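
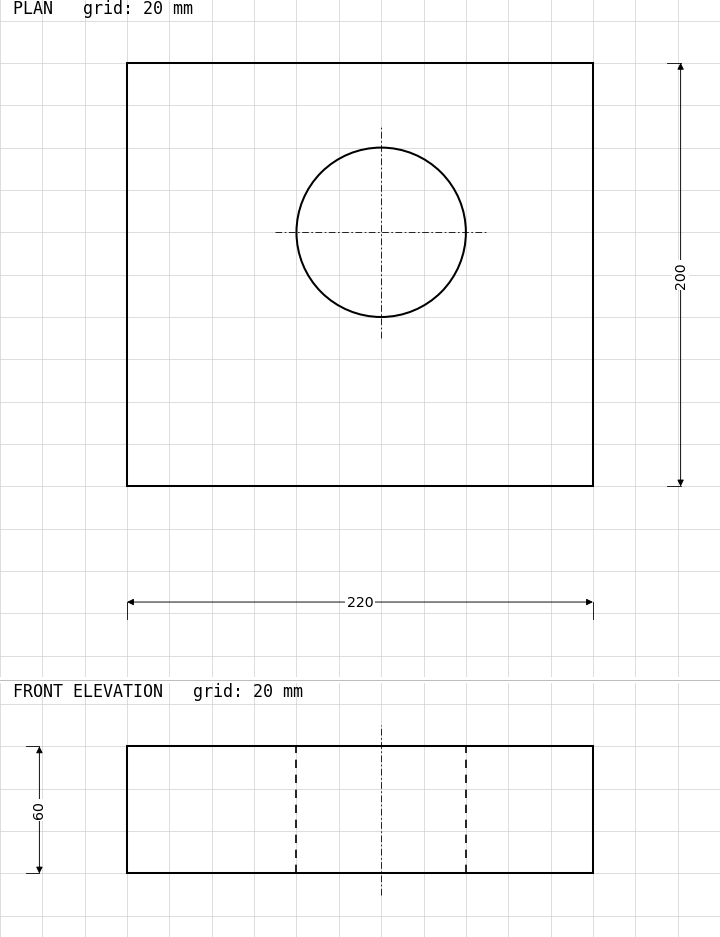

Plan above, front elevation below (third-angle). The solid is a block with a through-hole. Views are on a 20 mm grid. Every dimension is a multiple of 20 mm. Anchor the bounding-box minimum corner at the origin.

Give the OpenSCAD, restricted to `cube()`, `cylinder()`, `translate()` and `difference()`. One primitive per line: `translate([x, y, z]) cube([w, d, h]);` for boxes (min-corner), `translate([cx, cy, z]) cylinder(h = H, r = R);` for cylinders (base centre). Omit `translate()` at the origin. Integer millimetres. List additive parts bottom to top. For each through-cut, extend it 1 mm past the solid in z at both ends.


difference() {
  cube([220, 200, 60]);
  translate([120, 120, -1]) cylinder(h = 62, r = 40);
}


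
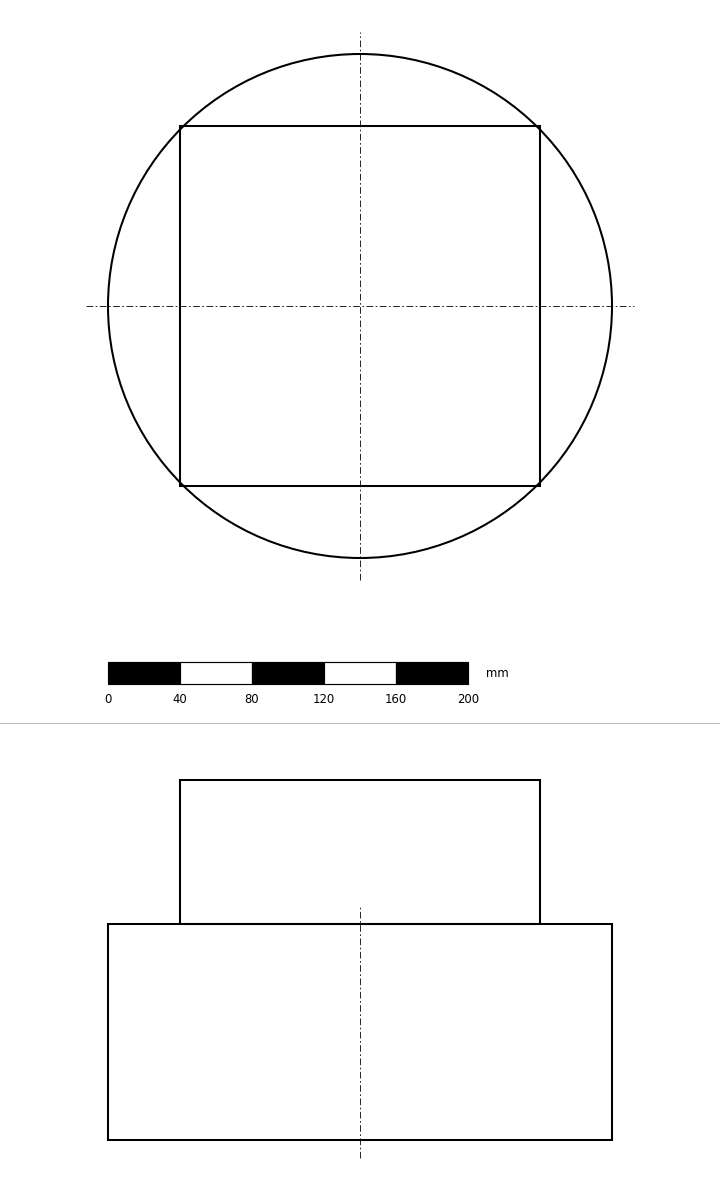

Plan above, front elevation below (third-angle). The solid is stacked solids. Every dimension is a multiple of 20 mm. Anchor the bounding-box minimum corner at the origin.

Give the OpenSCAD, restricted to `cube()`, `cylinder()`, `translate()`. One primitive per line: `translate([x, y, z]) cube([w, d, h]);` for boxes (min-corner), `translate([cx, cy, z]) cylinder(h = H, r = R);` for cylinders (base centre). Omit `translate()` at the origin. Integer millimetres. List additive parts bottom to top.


translate([140, 140, 0]) cylinder(h = 120, r = 140);
translate([40, 40, 120]) cube([200, 200, 80]);


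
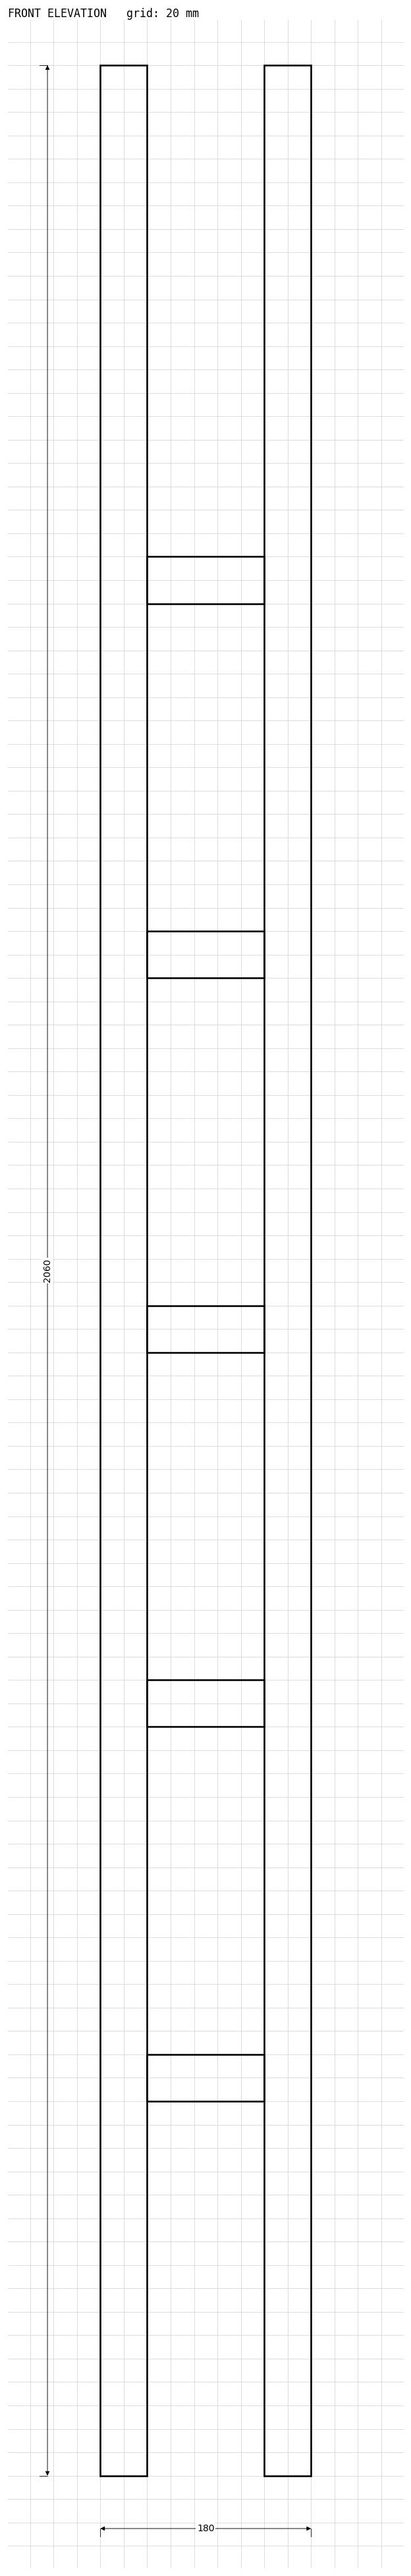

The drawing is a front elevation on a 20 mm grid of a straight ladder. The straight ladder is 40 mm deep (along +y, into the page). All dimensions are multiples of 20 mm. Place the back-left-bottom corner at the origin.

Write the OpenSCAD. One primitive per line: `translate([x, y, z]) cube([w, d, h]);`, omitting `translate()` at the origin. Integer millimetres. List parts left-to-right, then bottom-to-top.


cube([40, 40, 2060]);
translate([40, 0, 320]) cube([100, 40, 40]);
translate([40, 0, 640]) cube([100, 40, 40]);
translate([40, 0, 960]) cube([100, 40, 40]);
translate([40, 0, 1280]) cube([100, 40, 40]);
translate([40, 0, 1600]) cube([100, 40, 40]);
translate([140, 0, 0]) cube([40, 40, 2060]);


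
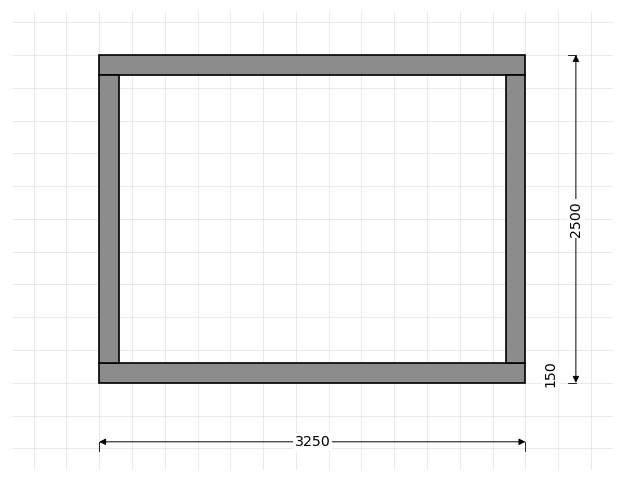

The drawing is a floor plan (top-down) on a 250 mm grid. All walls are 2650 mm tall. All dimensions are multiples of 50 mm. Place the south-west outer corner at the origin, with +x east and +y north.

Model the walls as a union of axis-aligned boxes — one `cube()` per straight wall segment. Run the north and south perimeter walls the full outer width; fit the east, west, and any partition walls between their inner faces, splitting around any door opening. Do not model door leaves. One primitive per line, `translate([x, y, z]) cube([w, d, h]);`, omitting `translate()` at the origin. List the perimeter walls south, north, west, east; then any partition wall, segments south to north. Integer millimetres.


cube([3250, 150, 2650]);
translate([0, 2350, 0]) cube([3250, 150, 2650]);
translate([0, 150, 0]) cube([150, 2200, 2650]);
translate([3100, 150, 0]) cube([150, 2200, 2650]);


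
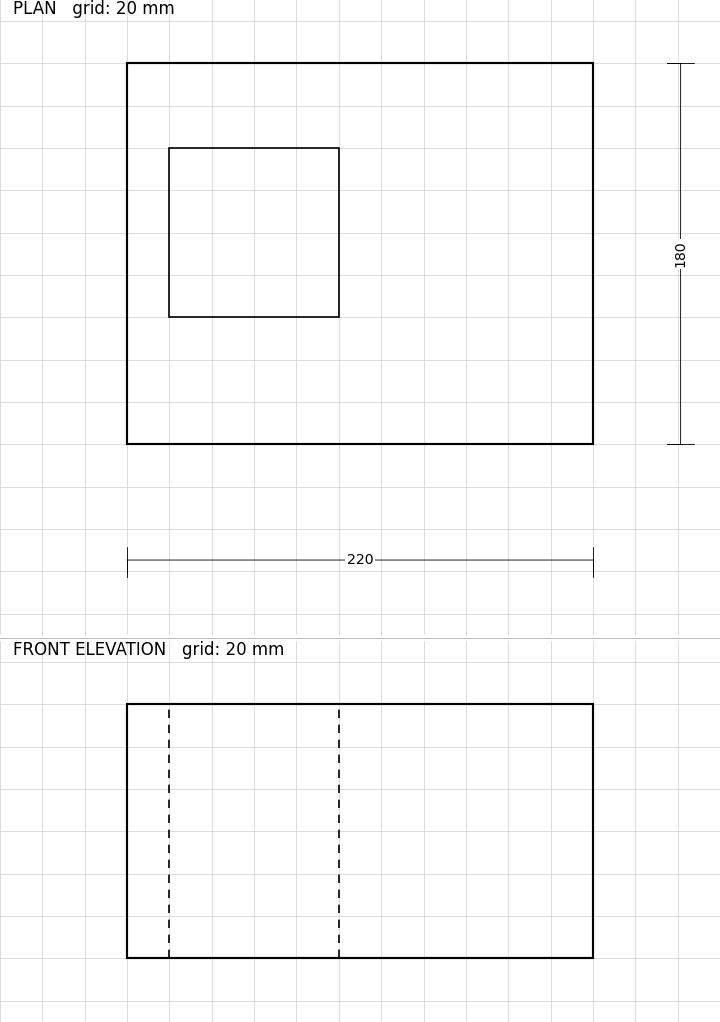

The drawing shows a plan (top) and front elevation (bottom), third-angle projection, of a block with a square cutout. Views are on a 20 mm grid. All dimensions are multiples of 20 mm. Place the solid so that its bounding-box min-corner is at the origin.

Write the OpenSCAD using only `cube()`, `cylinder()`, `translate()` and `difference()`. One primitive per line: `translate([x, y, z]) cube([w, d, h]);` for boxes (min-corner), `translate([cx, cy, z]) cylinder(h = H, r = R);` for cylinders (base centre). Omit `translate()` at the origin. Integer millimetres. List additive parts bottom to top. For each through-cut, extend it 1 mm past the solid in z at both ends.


difference() {
  cube([220, 180, 120]);
  translate([20, 60, -1]) cube([80, 80, 122]);
}


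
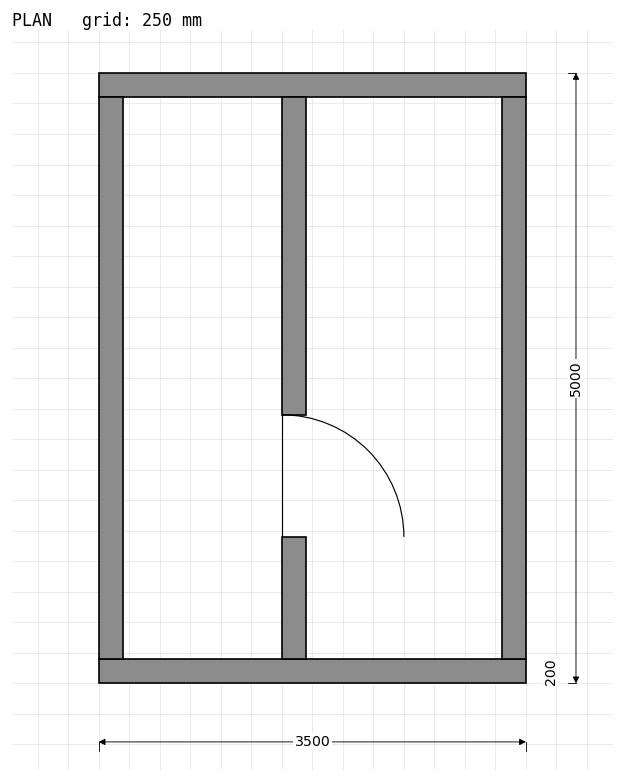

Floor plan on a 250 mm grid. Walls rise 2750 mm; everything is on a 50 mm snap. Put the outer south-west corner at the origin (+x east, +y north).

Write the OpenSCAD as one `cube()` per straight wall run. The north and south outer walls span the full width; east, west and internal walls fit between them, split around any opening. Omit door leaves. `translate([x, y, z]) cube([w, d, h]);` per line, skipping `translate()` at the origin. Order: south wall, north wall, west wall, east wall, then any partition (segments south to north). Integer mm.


cube([3500, 200, 2750]);
translate([0, 4800, 0]) cube([3500, 200, 2750]);
translate([0, 200, 0]) cube([200, 4600, 2750]);
translate([3300, 200, 0]) cube([200, 4600, 2750]);
translate([1500, 200, 0]) cube([200, 1000, 2750]);
translate([1500, 2200, 0]) cube([200, 2600, 2750]);


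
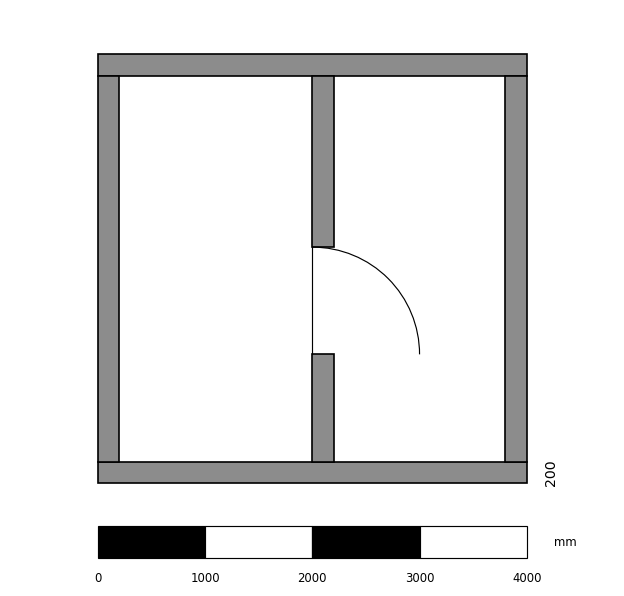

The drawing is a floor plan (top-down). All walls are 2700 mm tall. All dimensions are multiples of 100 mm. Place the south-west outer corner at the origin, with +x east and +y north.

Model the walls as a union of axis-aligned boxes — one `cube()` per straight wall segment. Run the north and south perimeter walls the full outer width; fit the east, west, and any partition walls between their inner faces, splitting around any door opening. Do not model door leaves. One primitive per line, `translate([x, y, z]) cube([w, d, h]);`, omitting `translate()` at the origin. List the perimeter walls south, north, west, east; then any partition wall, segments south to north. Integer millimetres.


cube([4000, 200, 2700]);
translate([0, 3800, 0]) cube([4000, 200, 2700]);
translate([0, 200, 0]) cube([200, 3600, 2700]);
translate([3800, 200, 0]) cube([200, 3600, 2700]);
translate([2000, 200, 0]) cube([200, 1000, 2700]);
translate([2000, 2200, 0]) cube([200, 1600, 2700]);


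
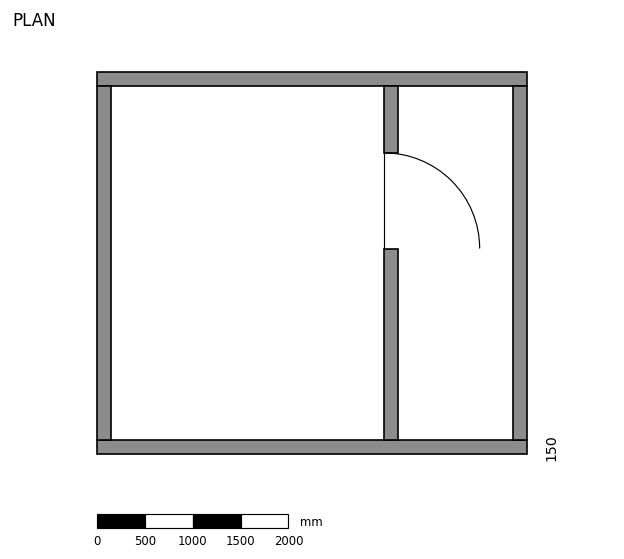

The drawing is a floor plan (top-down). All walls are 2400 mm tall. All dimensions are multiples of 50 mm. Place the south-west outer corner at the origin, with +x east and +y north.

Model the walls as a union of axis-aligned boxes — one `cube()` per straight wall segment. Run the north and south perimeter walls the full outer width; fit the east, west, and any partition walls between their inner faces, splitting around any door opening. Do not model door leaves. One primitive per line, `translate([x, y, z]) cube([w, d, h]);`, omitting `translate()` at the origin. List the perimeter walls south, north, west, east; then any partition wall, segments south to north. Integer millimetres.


cube([4500, 150, 2400]);
translate([0, 3850, 0]) cube([4500, 150, 2400]);
translate([0, 150, 0]) cube([150, 3700, 2400]);
translate([4350, 150, 0]) cube([150, 3700, 2400]);
translate([3000, 150, 0]) cube([150, 2000, 2400]);
translate([3000, 3150, 0]) cube([150, 700, 2400]);


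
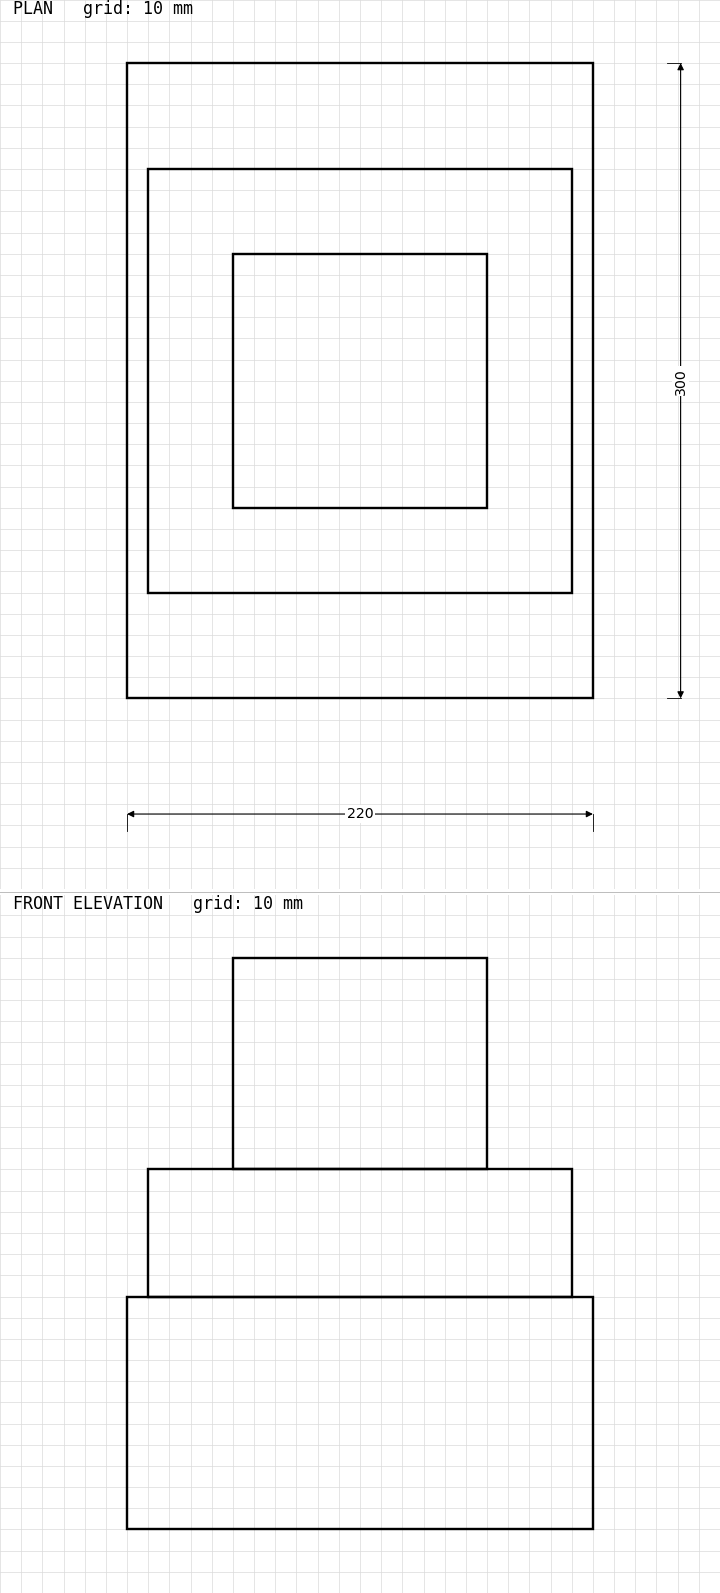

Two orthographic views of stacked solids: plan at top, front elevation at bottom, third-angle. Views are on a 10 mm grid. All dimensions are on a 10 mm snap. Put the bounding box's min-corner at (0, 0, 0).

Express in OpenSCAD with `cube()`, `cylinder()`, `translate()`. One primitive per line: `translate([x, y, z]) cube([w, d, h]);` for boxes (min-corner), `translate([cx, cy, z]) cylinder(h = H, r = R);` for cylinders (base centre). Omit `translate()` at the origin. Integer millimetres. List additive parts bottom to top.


cube([220, 300, 110]);
translate([10, 50, 110]) cube([200, 200, 60]);
translate([50, 90, 170]) cube([120, 120, 100]);


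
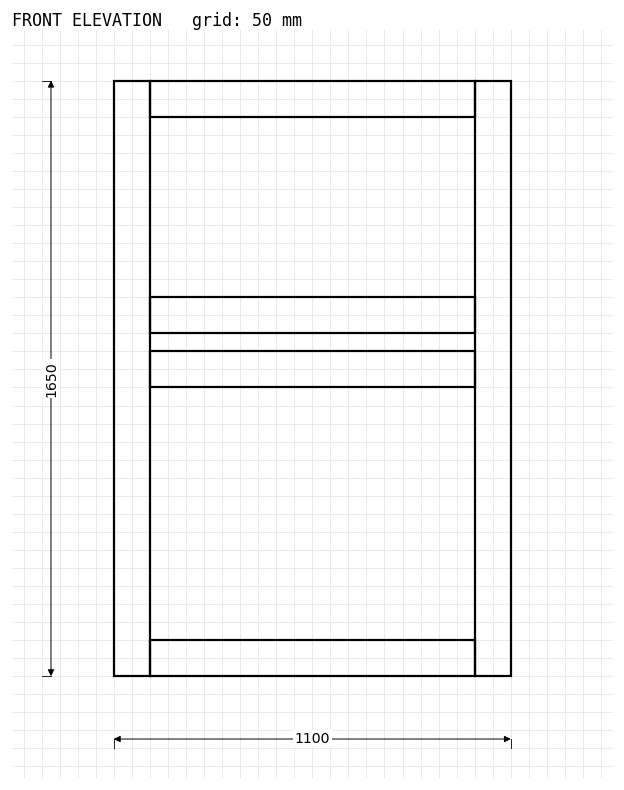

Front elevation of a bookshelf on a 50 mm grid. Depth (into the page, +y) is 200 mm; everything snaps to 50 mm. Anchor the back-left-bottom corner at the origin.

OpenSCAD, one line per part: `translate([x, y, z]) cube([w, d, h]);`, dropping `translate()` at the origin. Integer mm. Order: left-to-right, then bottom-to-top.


cube([100, 200, 1650]);
translate([100, 0, 0]) cube([900, 200, 100]);
translate([100, 0, 800]) cube([900, 200, 100]);
translate([100, 0, 950]) cube([900, 200, 100]);
translate([100, 0, 1550]) cube([900, 200, 100]);
translate([1000, 0, 0]) cube([100, 200, 1650]);


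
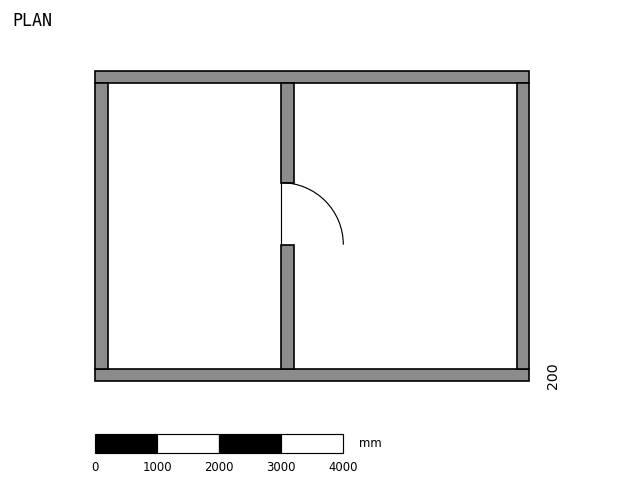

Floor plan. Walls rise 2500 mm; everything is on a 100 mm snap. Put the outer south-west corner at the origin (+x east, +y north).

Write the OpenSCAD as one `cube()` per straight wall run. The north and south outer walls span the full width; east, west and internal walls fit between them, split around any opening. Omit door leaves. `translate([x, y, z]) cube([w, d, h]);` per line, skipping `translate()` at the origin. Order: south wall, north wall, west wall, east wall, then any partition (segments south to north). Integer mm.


cube([7000, 200, 2500]);
translate([0, 4800, 0]) cube([7000, 200, 2500]);
translate([0, 200, 0]) cube([200, 4600, 2500]);
translate([6800, 200, 0]) cube([200, 4600, 2500]);
translate([3000, 200, 0]) cube([200, 2000, 2500]);
translate([3000, 3200, 0]) cube([200, 1600, 2500]);


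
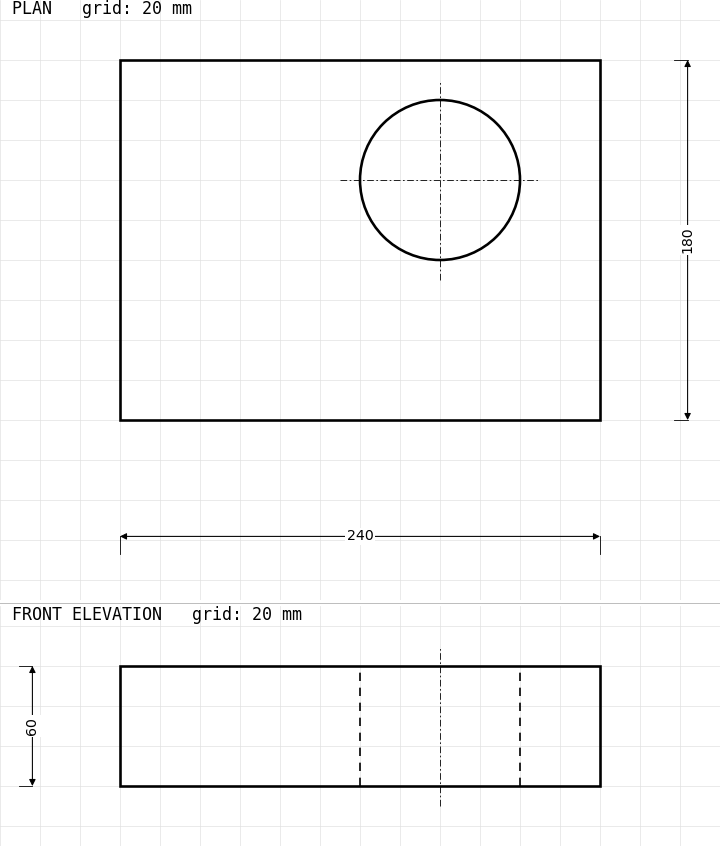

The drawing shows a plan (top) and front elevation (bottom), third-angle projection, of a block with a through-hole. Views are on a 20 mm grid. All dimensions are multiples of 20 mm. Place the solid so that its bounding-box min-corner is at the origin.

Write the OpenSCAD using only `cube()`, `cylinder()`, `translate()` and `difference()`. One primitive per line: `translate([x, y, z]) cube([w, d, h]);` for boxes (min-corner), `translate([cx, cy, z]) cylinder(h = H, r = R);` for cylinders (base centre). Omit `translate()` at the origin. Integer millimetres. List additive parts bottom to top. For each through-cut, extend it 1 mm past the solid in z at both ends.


difference() {
  cube([240, 180, 60]);
  translate([160, 120, -1]) cylinder(h = 62, r = 40);
}


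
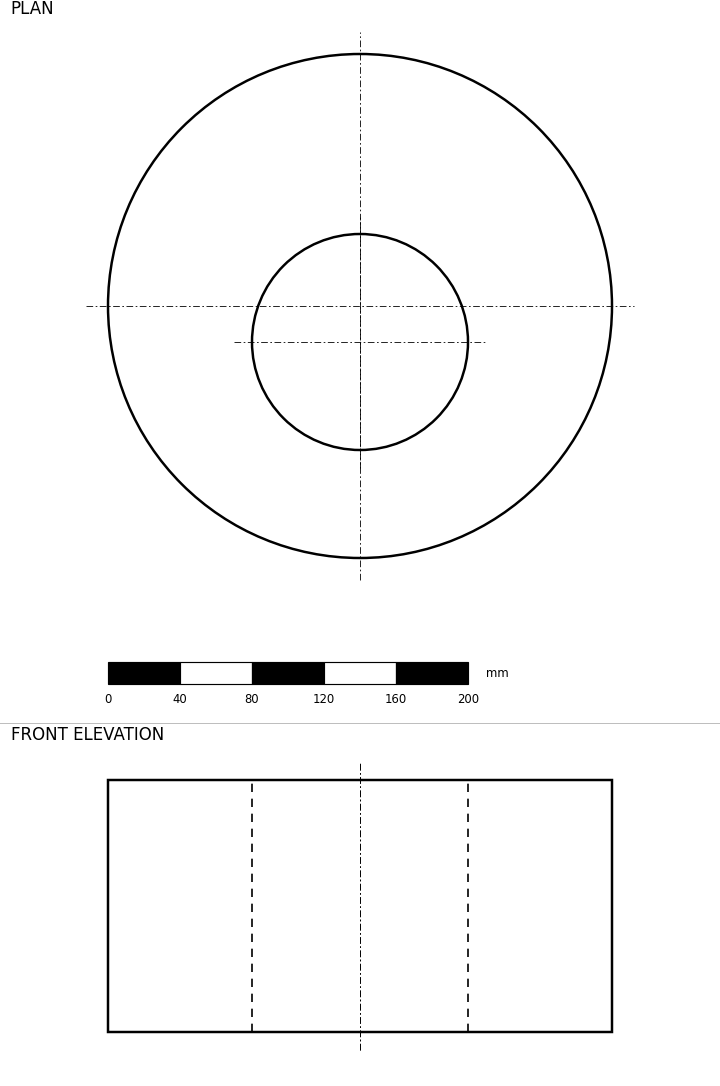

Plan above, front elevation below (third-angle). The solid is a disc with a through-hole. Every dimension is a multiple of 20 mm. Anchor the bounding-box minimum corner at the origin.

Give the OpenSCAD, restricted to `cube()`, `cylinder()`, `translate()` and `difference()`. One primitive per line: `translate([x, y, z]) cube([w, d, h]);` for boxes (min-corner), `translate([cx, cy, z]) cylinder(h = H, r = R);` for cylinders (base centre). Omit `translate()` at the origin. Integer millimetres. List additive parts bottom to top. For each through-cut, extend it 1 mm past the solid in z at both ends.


difference() {
  translate([140, 140, 0]) cylinder(h = 140, r = 140);
  translate([140, 120, -1]) cylinder(h = 142, r = 60);
}


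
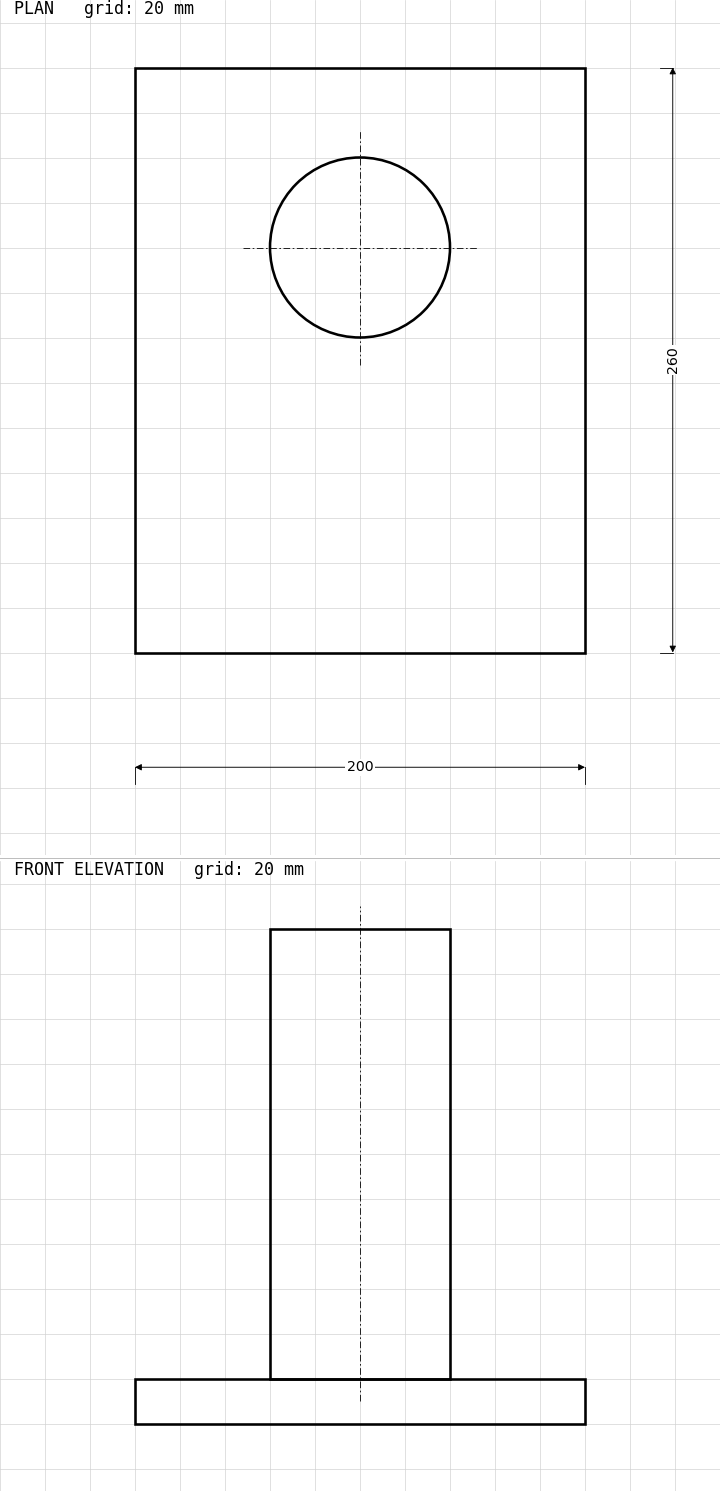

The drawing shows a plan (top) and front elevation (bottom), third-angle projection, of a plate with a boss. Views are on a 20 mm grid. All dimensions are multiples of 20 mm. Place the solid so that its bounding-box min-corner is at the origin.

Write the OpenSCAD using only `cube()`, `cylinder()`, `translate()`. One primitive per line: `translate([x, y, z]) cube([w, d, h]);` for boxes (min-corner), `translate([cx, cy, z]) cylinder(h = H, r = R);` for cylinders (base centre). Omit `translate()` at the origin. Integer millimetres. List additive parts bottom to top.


cube([200, 260, 20]);
translate([100, 180, 20]) cylinder(h = 200, r = 40);


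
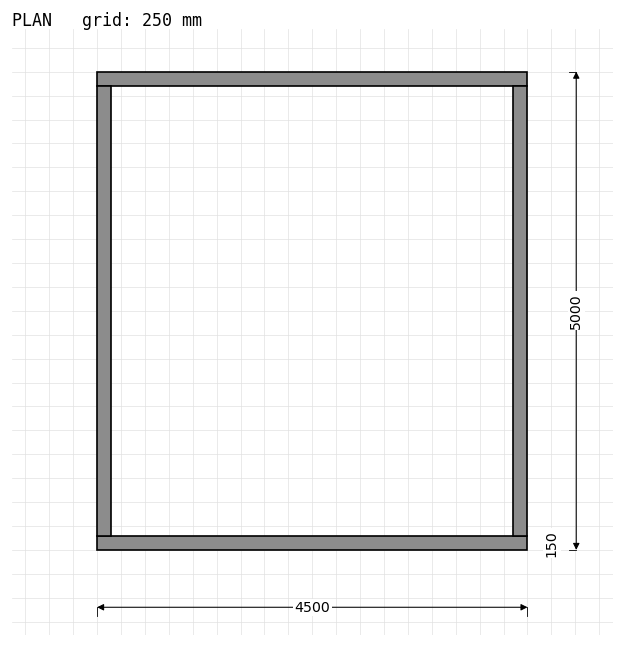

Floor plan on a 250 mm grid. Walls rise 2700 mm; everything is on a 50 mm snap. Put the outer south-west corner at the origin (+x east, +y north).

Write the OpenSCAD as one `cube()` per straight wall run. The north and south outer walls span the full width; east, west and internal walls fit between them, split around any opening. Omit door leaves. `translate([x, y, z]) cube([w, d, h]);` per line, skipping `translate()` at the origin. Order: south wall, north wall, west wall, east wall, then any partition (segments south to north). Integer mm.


cube([4500, 150, 2700]);
translate([0, 4850, 0]) cube([4500, 150, 2700]);
translate([0, 150, 0]) cube([150, 4700, 2700]);
translate([4350, 150, 0]) cube([150, 4700, 2700]);


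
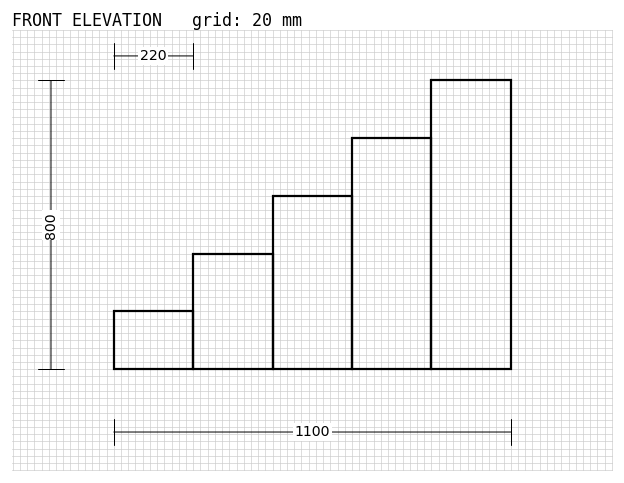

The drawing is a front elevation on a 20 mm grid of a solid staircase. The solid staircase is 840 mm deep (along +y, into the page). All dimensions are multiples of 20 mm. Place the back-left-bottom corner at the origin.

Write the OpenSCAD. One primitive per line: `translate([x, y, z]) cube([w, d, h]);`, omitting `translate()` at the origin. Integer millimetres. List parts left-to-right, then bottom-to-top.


cube([220, 840, 160]);
translate([220, 0, 0]) cube([220, 840, 320]);
translate([440, 0, 0]) cube([220, 840, 480]);
translate([660, 0, 0]) cube([220, 840, 640]);
translate([880, 0, 0]) cube([220, 840, 800]);


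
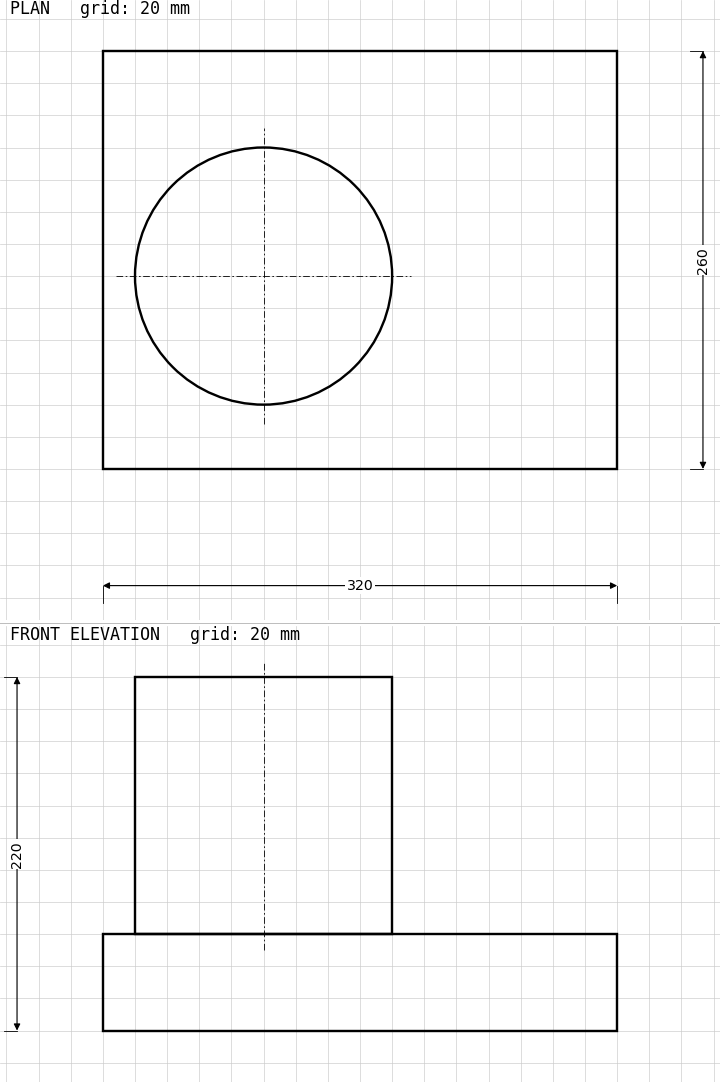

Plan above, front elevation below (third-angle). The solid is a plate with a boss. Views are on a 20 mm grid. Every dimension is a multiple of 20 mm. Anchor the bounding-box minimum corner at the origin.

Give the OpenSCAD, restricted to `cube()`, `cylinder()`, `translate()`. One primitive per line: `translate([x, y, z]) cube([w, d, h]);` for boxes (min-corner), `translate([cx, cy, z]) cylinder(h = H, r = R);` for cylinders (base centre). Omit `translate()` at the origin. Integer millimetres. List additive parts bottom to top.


cube([320, 260, 60]);
translate([100, 120, 60]) cylinder(h = 160, r = 80);


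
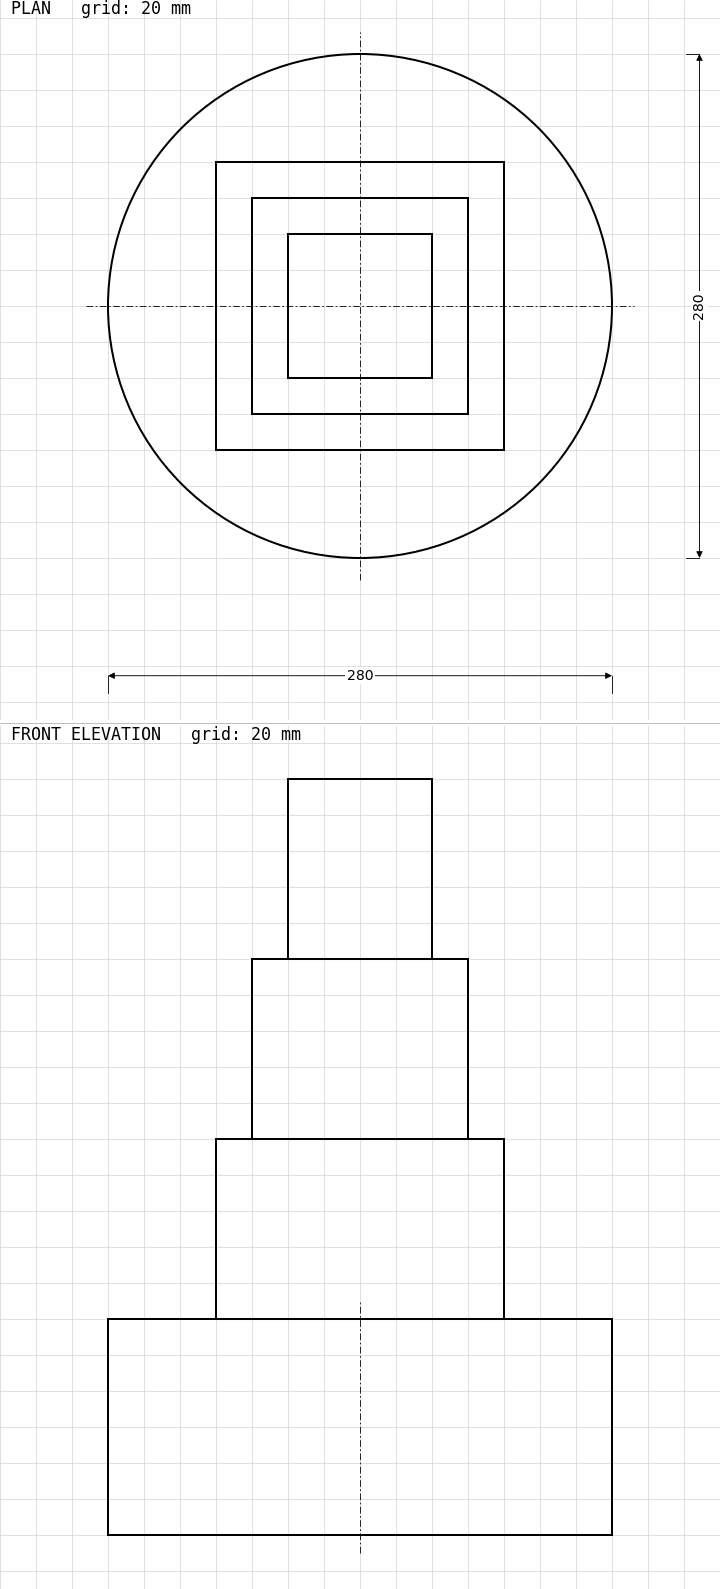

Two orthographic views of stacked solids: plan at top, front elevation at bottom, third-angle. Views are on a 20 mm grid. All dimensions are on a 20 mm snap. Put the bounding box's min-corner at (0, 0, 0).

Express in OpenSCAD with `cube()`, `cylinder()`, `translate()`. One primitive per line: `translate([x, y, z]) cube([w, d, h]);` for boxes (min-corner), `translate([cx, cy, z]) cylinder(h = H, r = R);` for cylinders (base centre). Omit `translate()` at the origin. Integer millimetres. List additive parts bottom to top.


translate([140, 140, 0]) cylinder(h = 120, r = 140);
translate([60, 60, 120]) cube([160, 160, 100]);
translate([80, 80, 220]) cube([120, 120, 100]);
translate([100, 100, 320]) cube([80, 80, 100]);


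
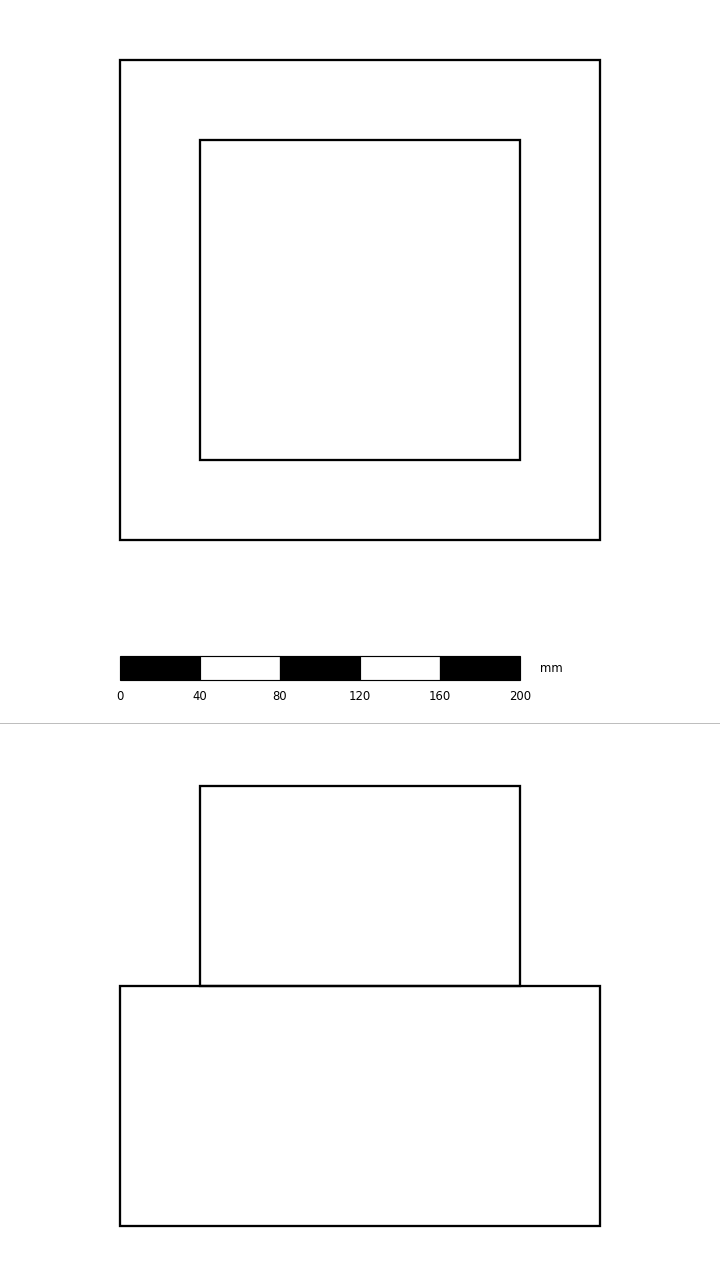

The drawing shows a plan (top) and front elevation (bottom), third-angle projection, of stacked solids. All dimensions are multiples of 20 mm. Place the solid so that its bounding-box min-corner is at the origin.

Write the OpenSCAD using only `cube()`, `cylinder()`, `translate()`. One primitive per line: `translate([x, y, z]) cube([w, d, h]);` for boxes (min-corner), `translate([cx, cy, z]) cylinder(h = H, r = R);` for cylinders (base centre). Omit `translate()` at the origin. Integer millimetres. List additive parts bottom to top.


cube([240, 240, 120]);
translate([40, 40, 120]) cube([160, 160, 100]);


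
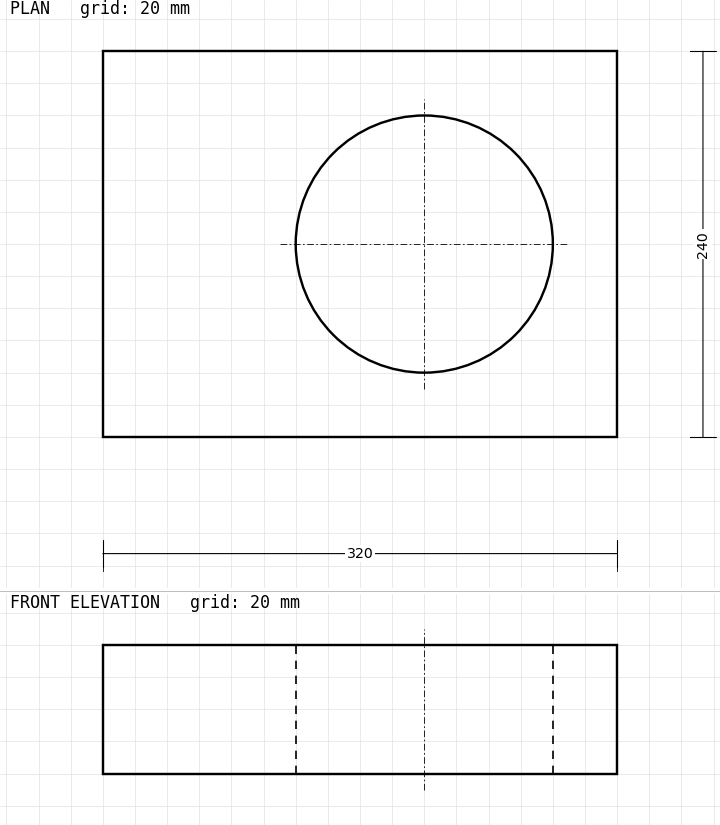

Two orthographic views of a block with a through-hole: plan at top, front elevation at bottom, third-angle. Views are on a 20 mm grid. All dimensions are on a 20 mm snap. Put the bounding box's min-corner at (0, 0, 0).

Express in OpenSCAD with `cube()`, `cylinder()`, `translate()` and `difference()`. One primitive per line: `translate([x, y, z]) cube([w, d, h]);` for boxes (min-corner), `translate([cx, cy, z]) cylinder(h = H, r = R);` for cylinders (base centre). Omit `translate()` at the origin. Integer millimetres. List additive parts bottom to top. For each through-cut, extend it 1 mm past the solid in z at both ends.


difference() {
  cube([320, 240, 80]);
  translate([200, 120, -1]) cylinder(h = 82, r = 80);
}


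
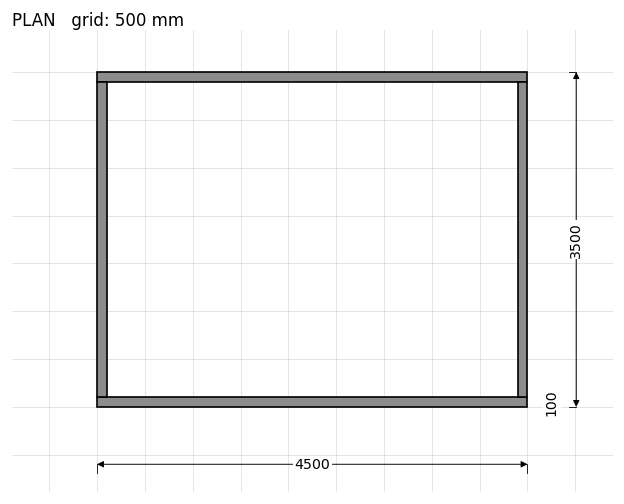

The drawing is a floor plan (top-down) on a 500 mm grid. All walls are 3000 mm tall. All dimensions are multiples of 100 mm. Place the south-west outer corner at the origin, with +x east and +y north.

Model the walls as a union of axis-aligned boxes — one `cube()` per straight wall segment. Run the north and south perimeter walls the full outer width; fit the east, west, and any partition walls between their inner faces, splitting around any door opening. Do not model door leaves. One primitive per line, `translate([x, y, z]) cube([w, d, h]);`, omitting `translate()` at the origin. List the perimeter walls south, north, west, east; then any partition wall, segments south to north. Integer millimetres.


cube([4500, 100, 3000]);
translate([0, 3400, 0]) cube([4500, 100, 3000]);
translate([0, 100, 0]) cube([100, 3300, 3000]);
translate([4400, 100, 0]) cube([100, 3300, 3000]);


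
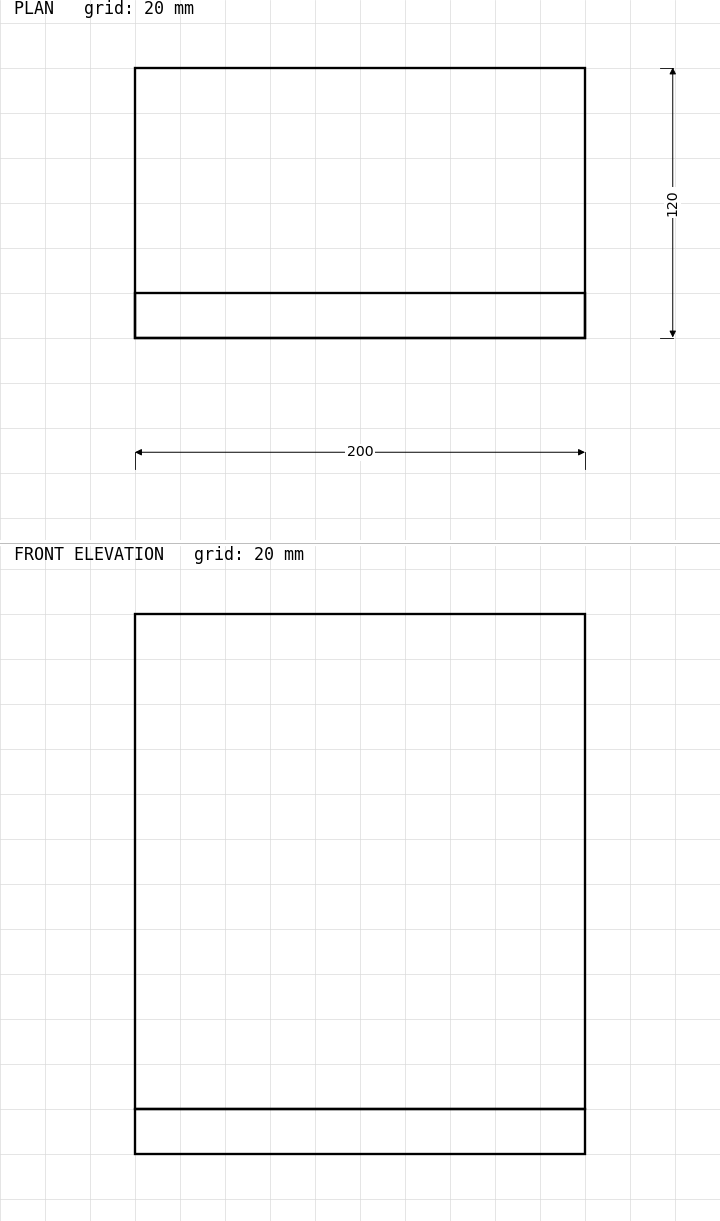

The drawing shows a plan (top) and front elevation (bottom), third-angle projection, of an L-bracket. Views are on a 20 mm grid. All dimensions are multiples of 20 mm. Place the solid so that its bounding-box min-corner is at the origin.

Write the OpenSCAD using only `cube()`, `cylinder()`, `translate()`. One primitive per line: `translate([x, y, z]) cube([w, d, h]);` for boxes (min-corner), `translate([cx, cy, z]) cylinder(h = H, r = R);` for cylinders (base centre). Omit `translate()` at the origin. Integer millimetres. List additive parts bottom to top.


cube([200, 120, 20]);
translate([0, 0, 20]) cube([200, 20, 220]);


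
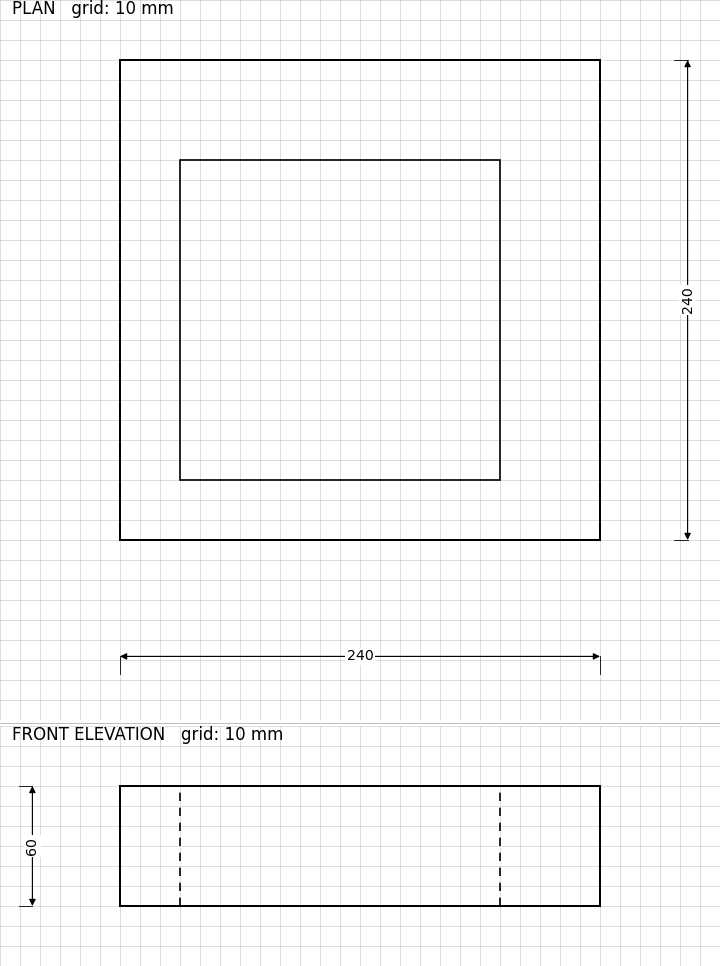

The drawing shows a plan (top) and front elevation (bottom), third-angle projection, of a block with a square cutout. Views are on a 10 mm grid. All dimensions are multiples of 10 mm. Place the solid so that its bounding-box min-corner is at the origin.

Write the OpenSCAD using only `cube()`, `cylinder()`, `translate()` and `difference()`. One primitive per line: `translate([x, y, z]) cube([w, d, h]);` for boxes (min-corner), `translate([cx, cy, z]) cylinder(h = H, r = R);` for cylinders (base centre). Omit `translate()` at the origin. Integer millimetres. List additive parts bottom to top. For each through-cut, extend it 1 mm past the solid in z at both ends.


difference() {
  cube([240, 240, 60]);
  translate([30, 30, -1]) cube([160, 160, 62]);
}


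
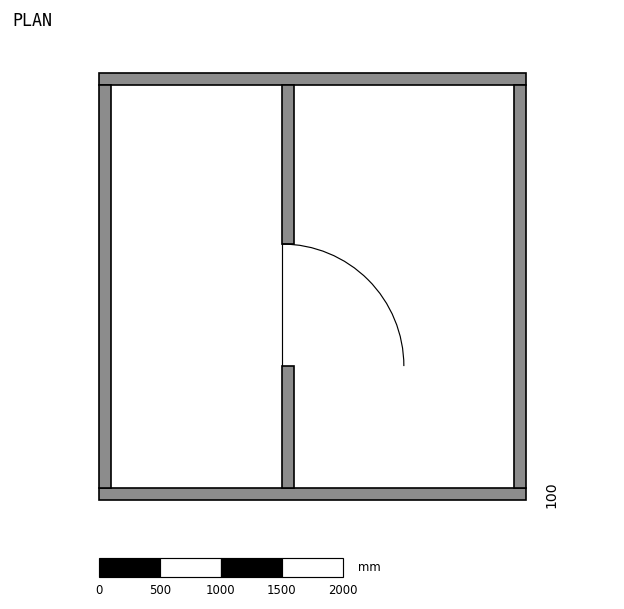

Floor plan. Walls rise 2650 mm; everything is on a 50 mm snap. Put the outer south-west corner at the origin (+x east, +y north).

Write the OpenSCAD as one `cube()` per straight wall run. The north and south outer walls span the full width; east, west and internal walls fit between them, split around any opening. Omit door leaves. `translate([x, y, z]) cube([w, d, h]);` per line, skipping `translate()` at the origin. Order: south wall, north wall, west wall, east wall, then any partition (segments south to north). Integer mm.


cube([3500, 100, 2650]);
translate([0, 3400, 0]) cube([3500, 100, 2650]);
translate([0, 100, 0]) cube([100, 3300, 2650]);
translate([3400, 100, 0]) cube([100, 3300, 2650]);
translate([1500, 100, 0]) cube([100, 1000, 2650]);
translate([1500, 2100, 0]) cube([100, 1300, 2650]);


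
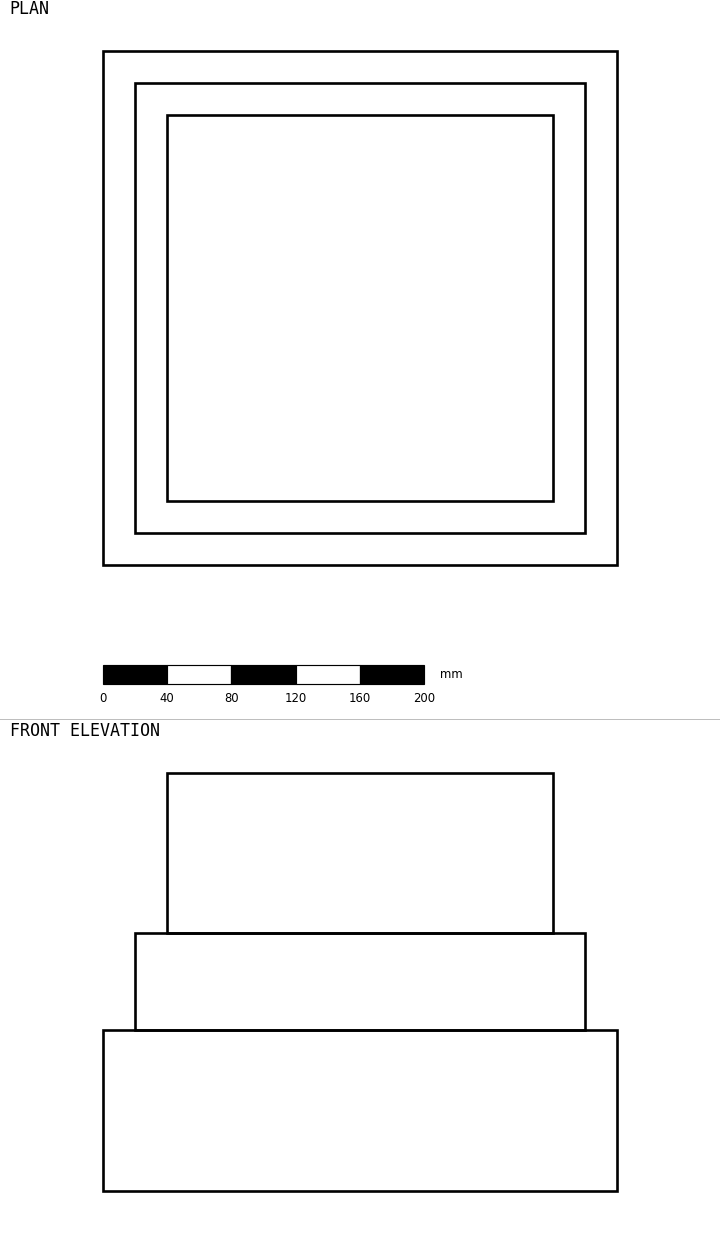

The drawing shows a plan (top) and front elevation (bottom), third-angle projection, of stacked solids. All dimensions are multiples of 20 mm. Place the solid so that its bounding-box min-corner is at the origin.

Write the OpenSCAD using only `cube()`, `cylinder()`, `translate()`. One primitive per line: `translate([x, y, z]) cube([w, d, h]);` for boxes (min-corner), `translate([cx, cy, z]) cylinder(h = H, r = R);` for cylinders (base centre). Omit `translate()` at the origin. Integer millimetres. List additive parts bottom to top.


cube([320, 320, 100]);
translate([20, 20, 100]) cube([280, 280, 60]);
translate([40, 40, 160]) cube([240, 240, 100]);


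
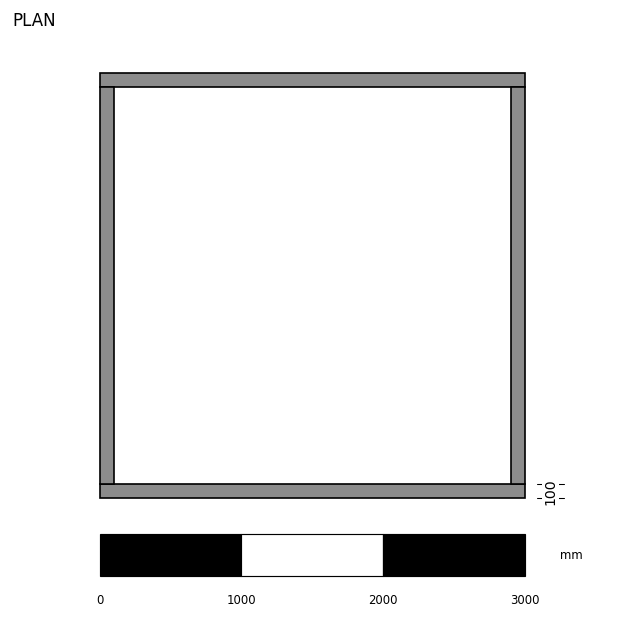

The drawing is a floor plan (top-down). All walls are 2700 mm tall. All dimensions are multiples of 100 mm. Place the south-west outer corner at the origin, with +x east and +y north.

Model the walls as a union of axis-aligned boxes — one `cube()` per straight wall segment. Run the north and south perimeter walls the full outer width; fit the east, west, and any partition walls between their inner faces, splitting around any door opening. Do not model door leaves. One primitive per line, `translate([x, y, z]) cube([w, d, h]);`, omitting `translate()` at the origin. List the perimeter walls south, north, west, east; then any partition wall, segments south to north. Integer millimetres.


cube([3000, 100, 2700]);
translate([0, 2900, 0]) cube([3000, 100, 2700]);
translate([0, 100, 0]) cube([100, 2800, 2700]);
translate([2900, 100, 0]) cube([100, 2800, 2700]);


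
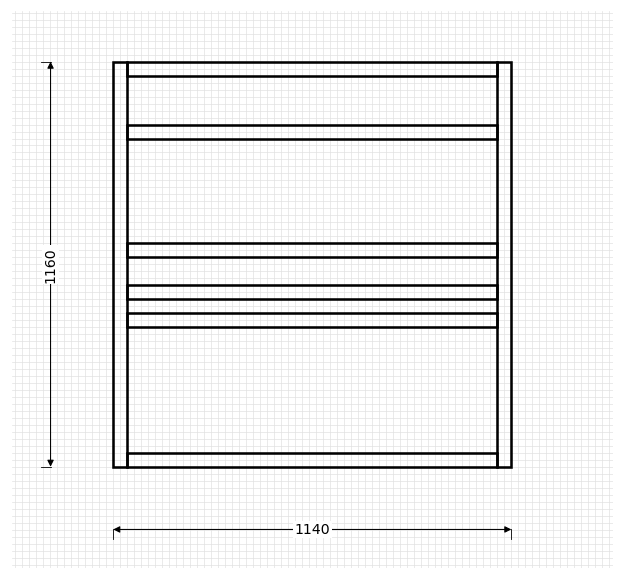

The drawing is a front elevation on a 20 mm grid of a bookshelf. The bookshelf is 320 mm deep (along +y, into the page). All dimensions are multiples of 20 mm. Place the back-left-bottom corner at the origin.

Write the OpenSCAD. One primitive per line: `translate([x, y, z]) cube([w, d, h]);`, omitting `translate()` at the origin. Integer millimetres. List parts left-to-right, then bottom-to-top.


cube([40, 320, 1160]);
translate([40, 0, 0]) cube([1060, 320, 40]);
translate([40, 0, 400]) cube([1060, 320, 40]);
translate([40, 0, 480]) cube([1060, 320, 40]);
translate([40, 0, 600]) cube([1060, 320, 40]);
translate([40, 0, 940]) cube([1060, 320, 40]);
translate([40, 0, 1120]) cube([1060, 320, 40]);
translate([1100, 0, 0]) cube([40, 320, 1160]);


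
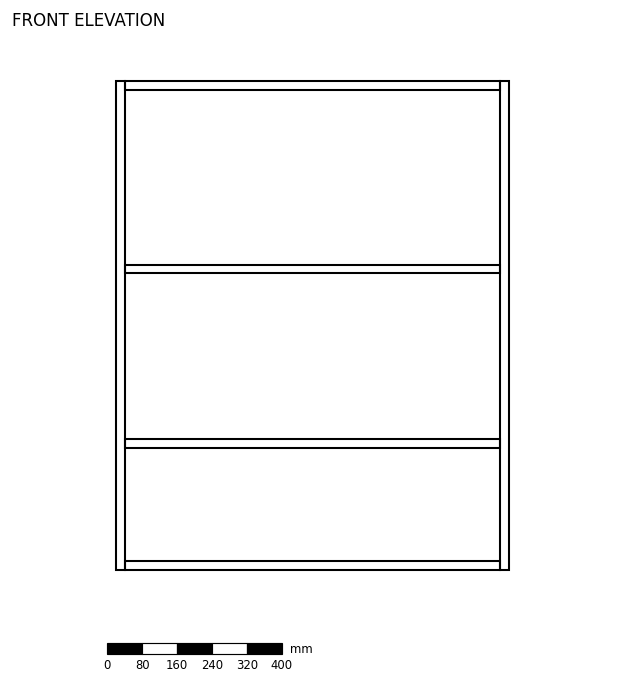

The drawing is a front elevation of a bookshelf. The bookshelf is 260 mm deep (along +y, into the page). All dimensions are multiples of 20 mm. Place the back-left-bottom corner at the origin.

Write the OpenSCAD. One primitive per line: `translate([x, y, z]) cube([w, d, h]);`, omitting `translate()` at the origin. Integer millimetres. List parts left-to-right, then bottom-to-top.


cube([20, 260, 1120]);
translate([20, 0, 0]) cube([860, 260, 20]);
translate([20, 0, 280]) cube([860, 260, 20]);
translate([20, 0, 680]) cube([860, 260, 20]);
translate([20, 0, 1100]) cube([860, 260, 20]);
translate([880, 0, 0]) cube([20, 260, 1120]);


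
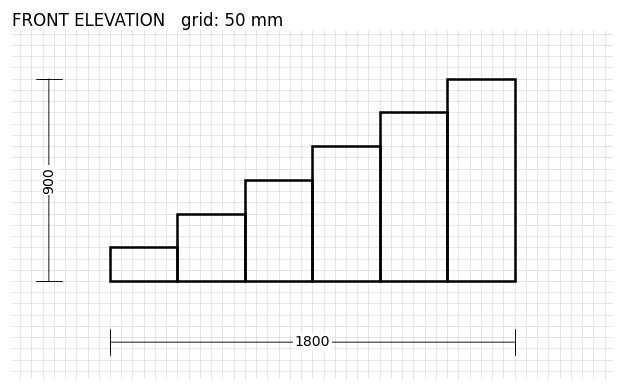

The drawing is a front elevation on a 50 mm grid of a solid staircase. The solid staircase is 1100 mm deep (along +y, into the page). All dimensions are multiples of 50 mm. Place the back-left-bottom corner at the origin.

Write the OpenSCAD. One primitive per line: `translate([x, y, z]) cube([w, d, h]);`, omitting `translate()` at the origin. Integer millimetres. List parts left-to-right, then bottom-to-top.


cube([300, 1100, 150]);
translate([300, 0, 0]) cube([300, 1100, 300]);
translate([600, 0, 0]) cube([300, 1100, 450]);
translate([900, 0, 0]) cube([300, 1100, 600]);
translate([1200, 0, 0]) cube([300, 1100, 750]);
translate([1500, 0, 0]) cube([300, 1100, 900]);


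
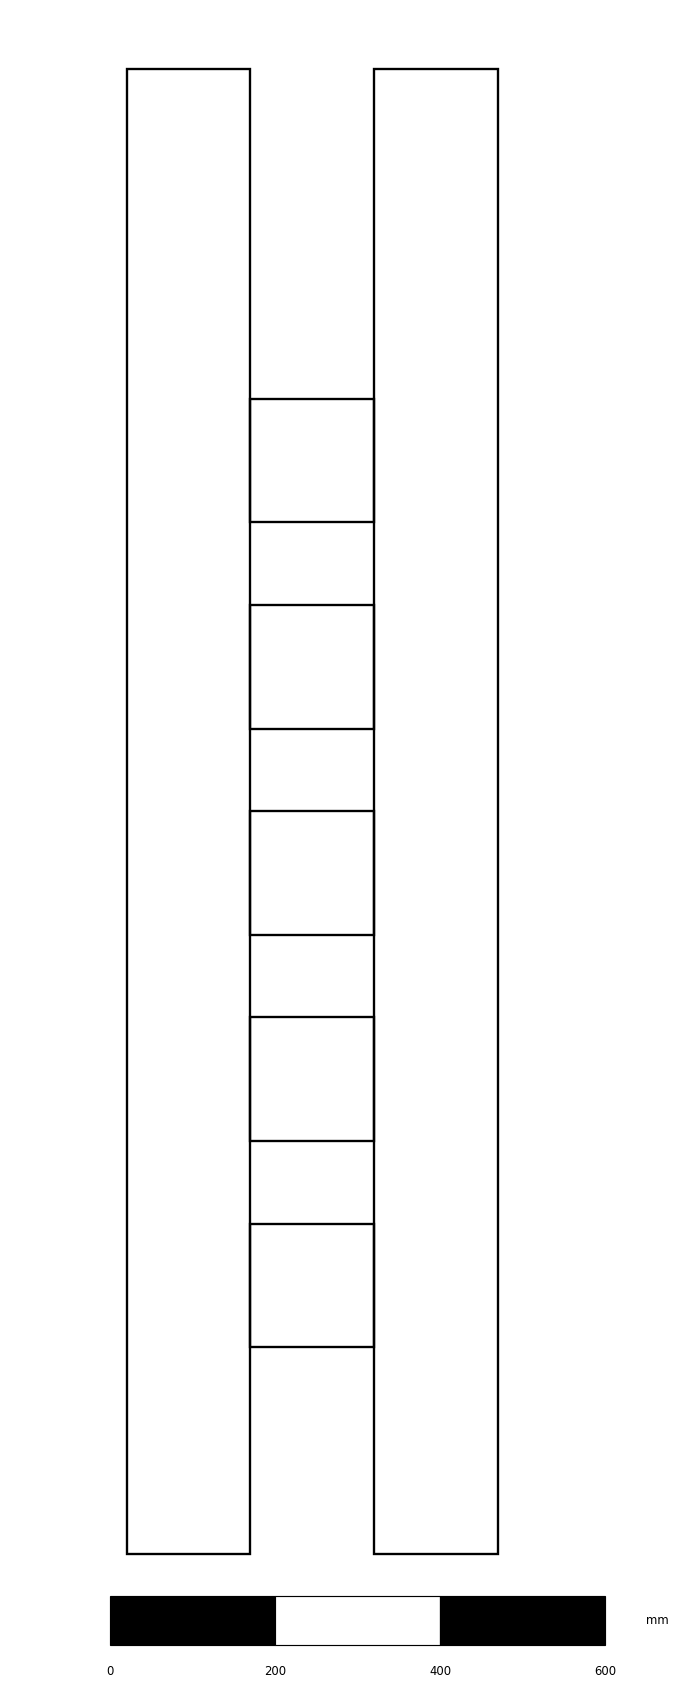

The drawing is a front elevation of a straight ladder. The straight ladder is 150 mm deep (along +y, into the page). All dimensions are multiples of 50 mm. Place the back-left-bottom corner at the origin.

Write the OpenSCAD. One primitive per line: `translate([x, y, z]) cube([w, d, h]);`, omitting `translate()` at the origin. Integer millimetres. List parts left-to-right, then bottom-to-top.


cube([150, 150, 1800]);
translate([150, 0, 250]) cube([150, 150, 150]);
translate([150, 0, 500]) cube([150, 150, 150]);
translate([150, 0, 750]) cube([150, 150, 150]);
translate([150, 0, 1000]) cube([150, 150, 150]);
translate([150, 0, 1250]) cube([150, 150, 150]);
translate([300, 0, 0]) cube([150, 150, 1800]);


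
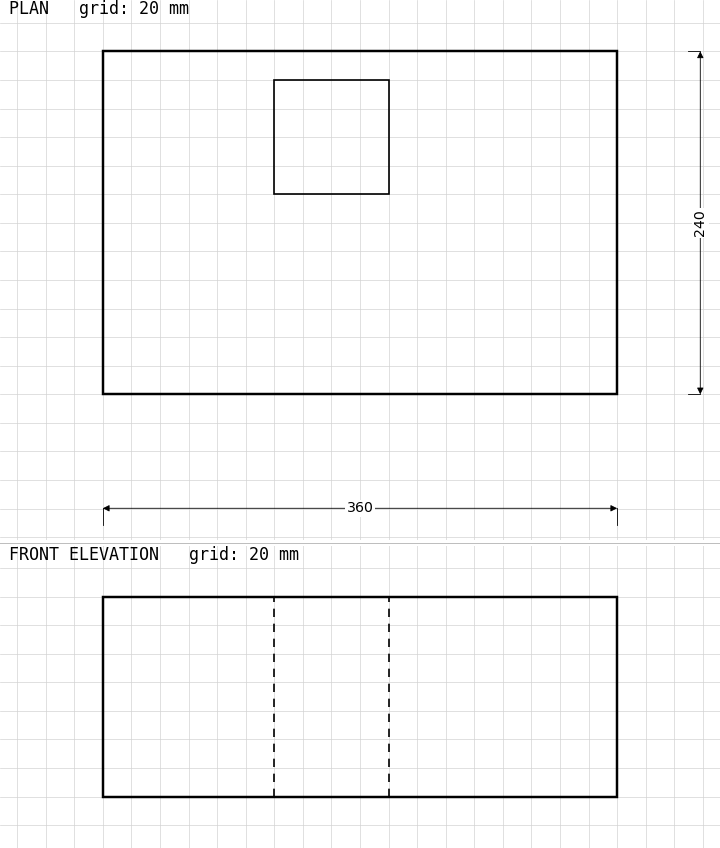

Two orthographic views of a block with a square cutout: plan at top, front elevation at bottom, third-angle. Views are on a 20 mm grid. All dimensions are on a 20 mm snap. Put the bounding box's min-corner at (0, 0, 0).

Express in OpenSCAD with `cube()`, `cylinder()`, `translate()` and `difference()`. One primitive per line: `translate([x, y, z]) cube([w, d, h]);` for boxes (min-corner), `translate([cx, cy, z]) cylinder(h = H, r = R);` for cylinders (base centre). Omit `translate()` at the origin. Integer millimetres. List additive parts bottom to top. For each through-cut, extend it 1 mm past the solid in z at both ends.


difference() {
  cube([360, 240, 140]);
  translate([120, 140, -1]) cube([80, 80, 142]);
}


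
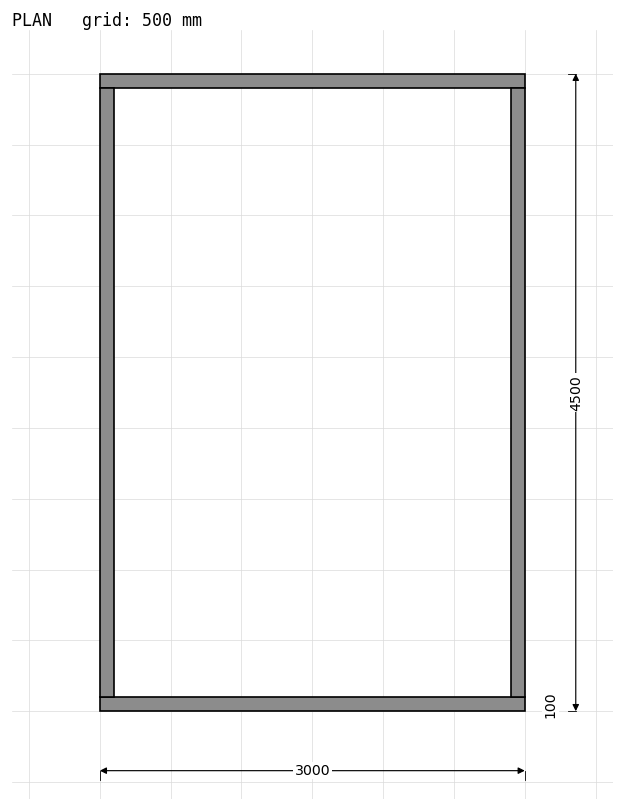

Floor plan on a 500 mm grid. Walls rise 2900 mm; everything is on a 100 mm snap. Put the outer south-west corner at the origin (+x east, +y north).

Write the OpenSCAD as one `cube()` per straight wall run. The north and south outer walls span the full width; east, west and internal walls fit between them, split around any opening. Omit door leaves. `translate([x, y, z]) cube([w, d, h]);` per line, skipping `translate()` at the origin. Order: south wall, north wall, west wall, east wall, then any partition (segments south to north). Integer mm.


cube([3000, 100, 2900]);
translate([0, 4400, 0]) cube([3000, 100, 2900]);
translate([0, 100, 0]) cube([100, 4300, 2900]);
translate([2900, 100, 0]) cube([100, 4300, 2900]);


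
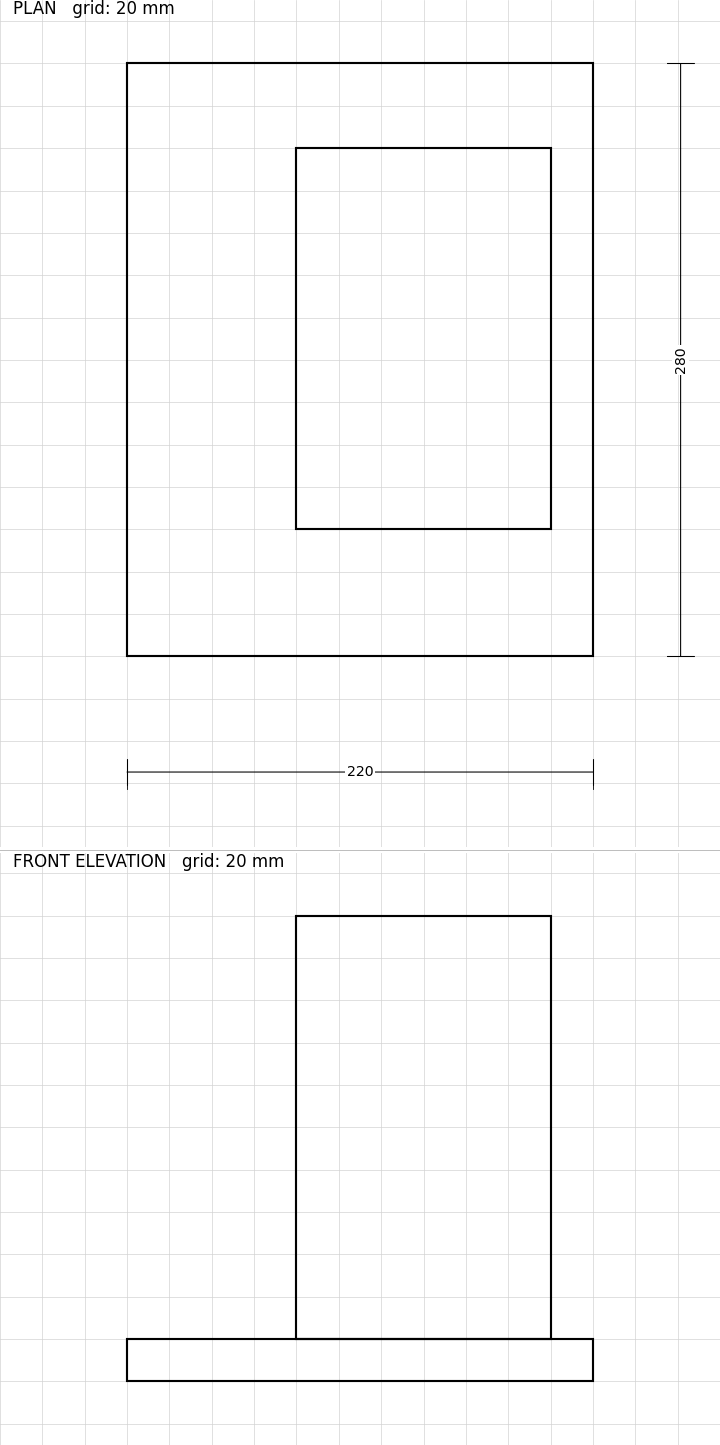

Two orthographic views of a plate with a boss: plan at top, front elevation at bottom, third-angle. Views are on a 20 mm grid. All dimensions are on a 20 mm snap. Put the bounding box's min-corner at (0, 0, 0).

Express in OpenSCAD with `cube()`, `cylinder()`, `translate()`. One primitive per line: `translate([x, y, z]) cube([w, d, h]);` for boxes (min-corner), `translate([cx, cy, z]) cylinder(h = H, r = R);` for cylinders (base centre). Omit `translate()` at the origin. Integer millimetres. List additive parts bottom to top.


cube([220, 280, 20]);
translate([80, 60, 20]) cube([120, 180, 200]);


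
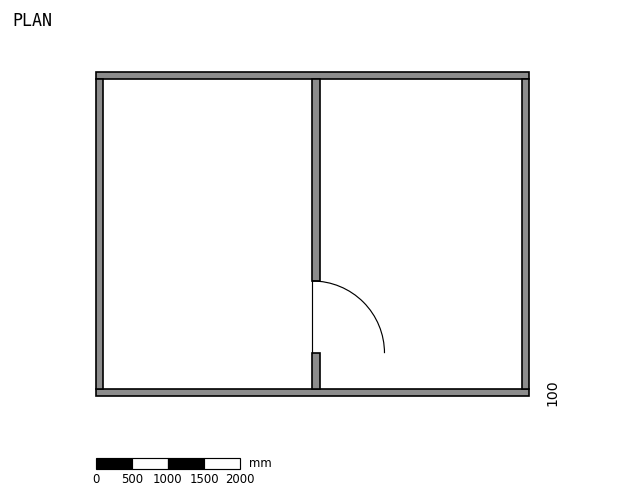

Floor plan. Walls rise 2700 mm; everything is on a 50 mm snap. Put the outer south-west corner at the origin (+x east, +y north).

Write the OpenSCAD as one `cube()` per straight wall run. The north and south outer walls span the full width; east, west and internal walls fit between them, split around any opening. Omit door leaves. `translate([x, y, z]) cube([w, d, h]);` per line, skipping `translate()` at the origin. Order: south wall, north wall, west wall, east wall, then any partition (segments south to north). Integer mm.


cube([6000, 100, 2700]);
translate([0, 4400, 0]) cube([6000, 100, 2700]);
translate([0, 100, 0]) cube([100, 4300, 2700]);
translate([5900, 100, 0]) cube([100, 4300, 2700]);
translate([3000, 100, 0]) cube([100, 500, 2700]);
translate([3000, 1600, 0]) cube([100, 2800, 2700]);


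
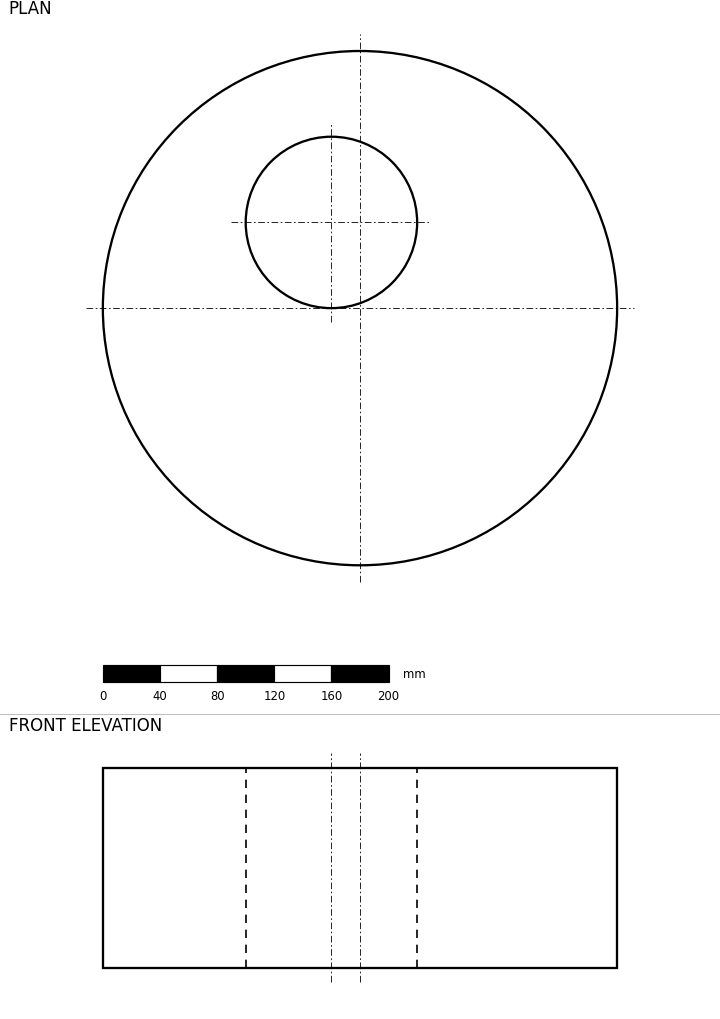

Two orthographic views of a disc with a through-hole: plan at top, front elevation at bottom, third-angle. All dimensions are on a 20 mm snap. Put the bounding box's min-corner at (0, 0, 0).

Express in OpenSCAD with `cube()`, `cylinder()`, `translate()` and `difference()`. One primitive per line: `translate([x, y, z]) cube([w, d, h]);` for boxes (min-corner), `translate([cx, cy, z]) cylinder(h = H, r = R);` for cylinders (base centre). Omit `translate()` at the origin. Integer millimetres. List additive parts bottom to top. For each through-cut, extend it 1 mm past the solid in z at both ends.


difference() {
  translate([180, 180, 0]) cylinder(h = 140, r = 180);
  translate([160, 240, -1]) cylinder(h = 142, r = 60);
}
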